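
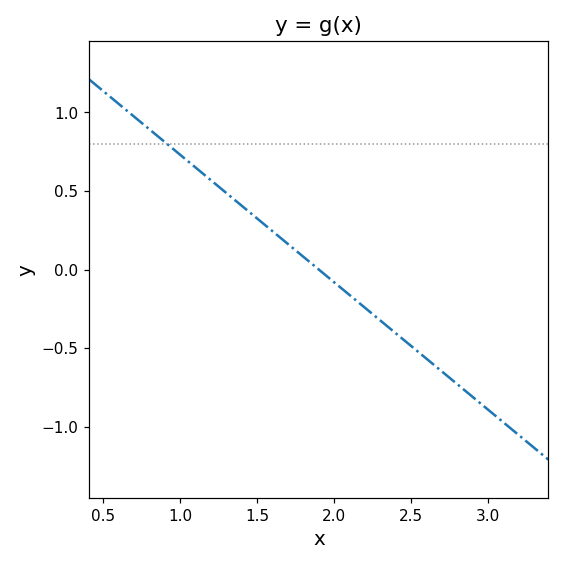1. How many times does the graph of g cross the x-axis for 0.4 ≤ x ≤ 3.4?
1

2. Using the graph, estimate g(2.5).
-0.486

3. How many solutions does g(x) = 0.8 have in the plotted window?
1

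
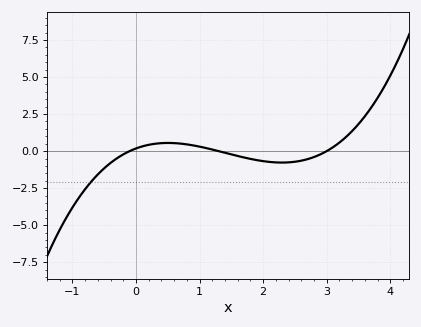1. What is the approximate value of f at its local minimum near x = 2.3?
-0.773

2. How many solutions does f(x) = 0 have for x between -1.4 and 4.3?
3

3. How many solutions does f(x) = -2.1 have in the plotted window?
1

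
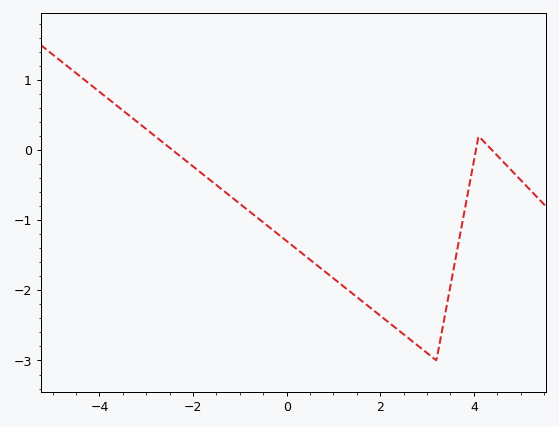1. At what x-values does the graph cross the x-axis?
-2.4, 4, 4.4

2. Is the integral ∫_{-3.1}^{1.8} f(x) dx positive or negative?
negative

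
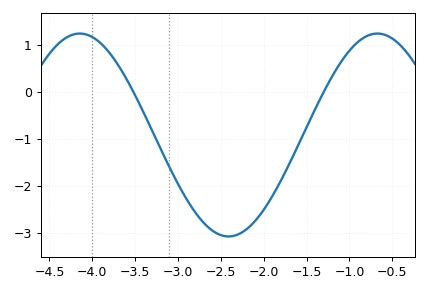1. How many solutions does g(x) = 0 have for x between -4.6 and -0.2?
2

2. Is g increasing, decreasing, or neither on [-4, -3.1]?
decreasing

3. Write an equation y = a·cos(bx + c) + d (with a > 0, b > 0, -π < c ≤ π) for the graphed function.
y = 2.16cos(1.81x + 1.22) - 0.92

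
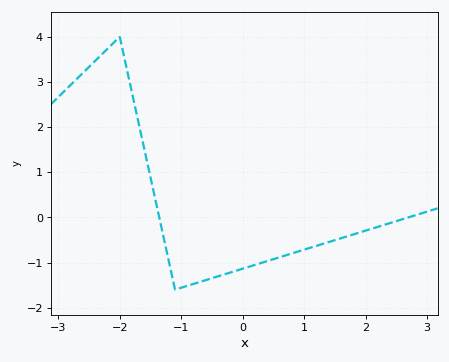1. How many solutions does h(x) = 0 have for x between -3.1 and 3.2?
2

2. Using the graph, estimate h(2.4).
-0.125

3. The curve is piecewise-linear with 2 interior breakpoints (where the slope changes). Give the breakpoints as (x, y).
(-2, 4); (-1.1, -1.6)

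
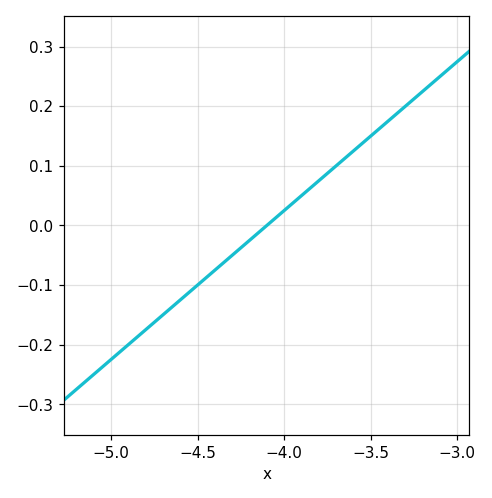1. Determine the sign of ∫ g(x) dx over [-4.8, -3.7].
negative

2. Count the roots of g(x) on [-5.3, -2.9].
1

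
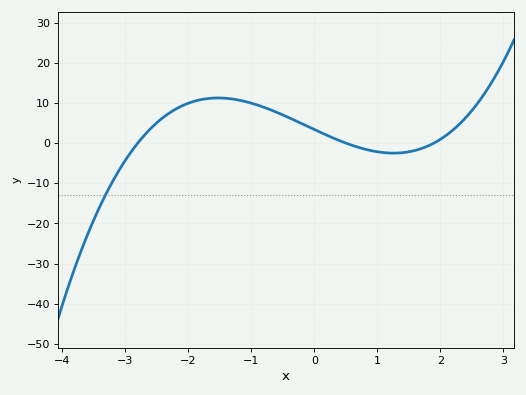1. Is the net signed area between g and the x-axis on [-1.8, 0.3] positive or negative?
positive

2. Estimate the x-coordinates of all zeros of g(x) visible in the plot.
-2.8, 0.5, 1.9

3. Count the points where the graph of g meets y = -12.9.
1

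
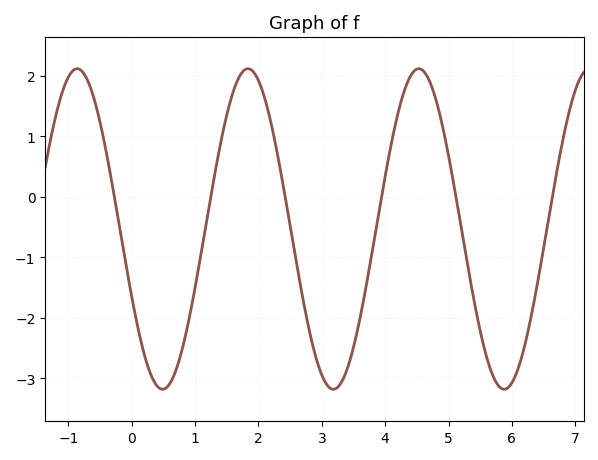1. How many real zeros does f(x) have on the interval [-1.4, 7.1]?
6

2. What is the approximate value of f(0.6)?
-3.1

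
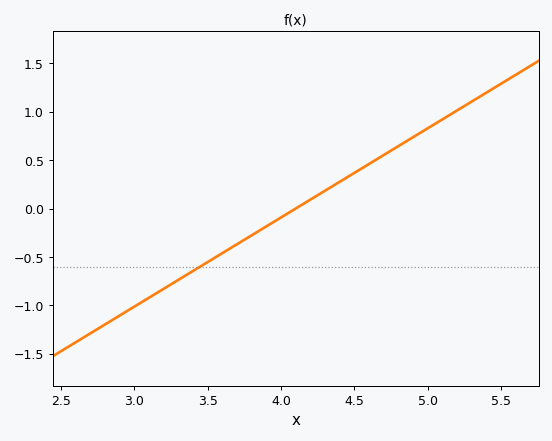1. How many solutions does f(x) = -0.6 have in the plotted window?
1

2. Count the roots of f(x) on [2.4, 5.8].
1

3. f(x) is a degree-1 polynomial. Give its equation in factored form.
y = 0.92(x - 4.1)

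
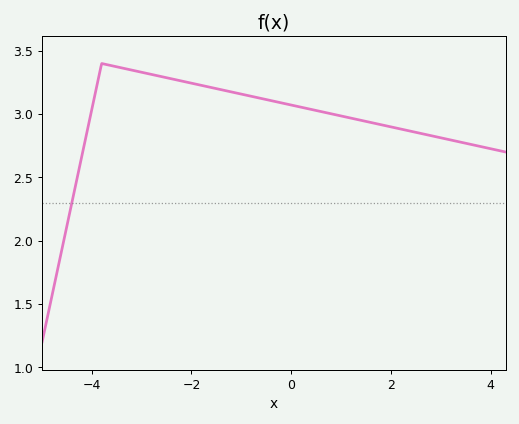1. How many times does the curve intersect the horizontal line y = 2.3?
1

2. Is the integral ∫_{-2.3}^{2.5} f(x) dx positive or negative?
positive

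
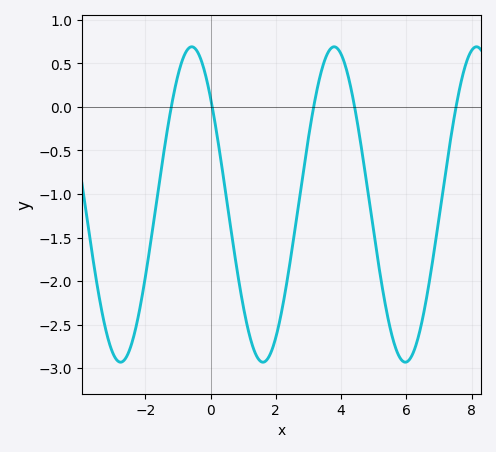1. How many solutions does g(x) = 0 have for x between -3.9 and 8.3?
5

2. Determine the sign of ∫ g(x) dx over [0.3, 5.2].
negative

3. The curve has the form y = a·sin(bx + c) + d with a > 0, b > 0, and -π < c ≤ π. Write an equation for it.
y = 1.81sin(1.4x + 2.4) - 1.12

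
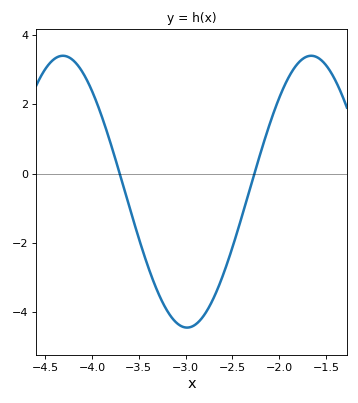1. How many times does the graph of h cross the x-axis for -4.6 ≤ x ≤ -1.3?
2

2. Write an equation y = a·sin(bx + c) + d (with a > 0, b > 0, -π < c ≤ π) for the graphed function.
y = 3.92sin(2.37x - 0.782) - 0.52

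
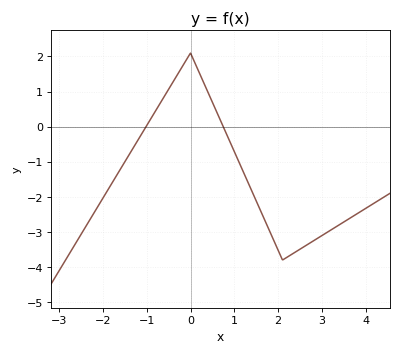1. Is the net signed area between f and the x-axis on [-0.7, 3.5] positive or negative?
negative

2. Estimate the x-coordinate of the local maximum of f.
0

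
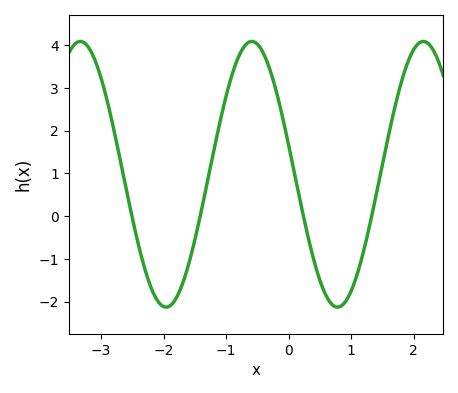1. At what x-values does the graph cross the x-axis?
-2.51, -1.42, 0.236, 1.33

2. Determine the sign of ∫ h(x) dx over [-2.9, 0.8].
positive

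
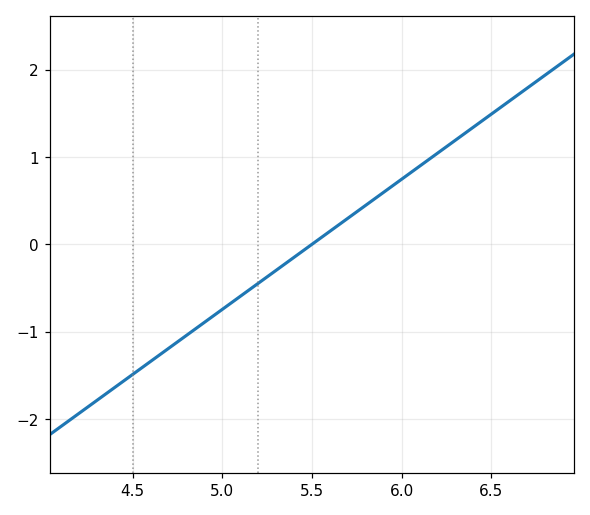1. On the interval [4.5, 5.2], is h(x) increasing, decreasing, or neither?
increasing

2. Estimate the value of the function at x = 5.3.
-0.298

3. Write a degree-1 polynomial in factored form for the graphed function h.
y = 1.49(x - 5.5)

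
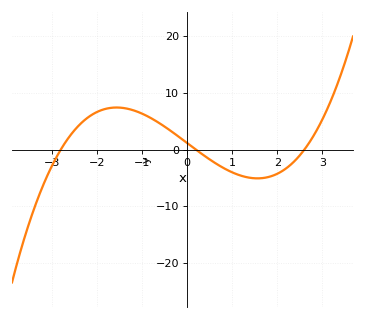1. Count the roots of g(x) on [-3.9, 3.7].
3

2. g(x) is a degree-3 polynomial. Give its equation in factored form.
y = 0.82(x + 2.8)(x - 0.2)(x - 2.6)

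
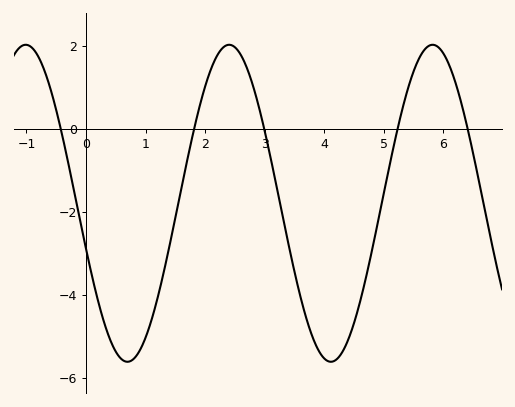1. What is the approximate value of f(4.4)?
-5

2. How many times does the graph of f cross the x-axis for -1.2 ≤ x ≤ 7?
5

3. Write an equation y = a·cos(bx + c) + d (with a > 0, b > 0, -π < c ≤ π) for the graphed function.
y = 3.82cos(1.8x + 1.9) - 1.79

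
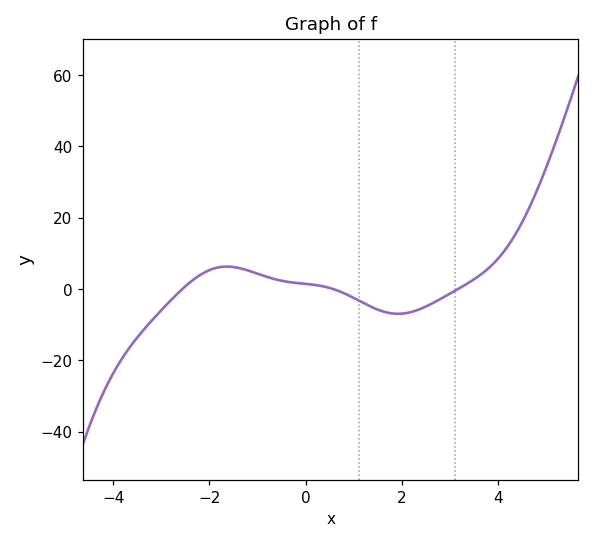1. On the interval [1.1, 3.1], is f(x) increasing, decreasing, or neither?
neither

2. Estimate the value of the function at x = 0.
2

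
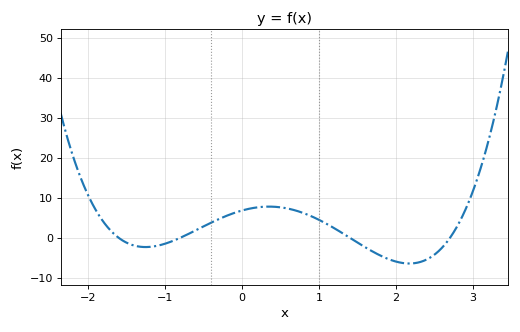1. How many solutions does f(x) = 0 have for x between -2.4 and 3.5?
4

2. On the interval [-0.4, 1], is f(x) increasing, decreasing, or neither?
neither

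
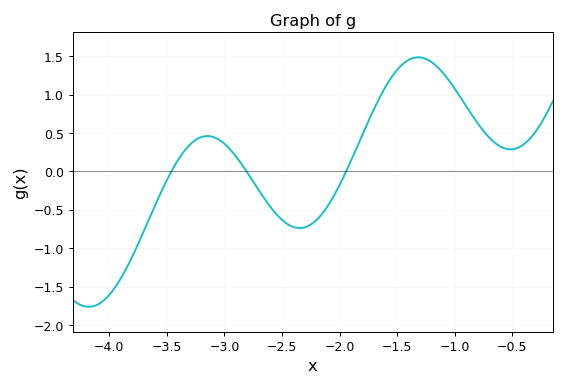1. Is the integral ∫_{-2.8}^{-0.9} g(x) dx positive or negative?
positive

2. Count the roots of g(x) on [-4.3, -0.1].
3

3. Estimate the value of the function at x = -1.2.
1.42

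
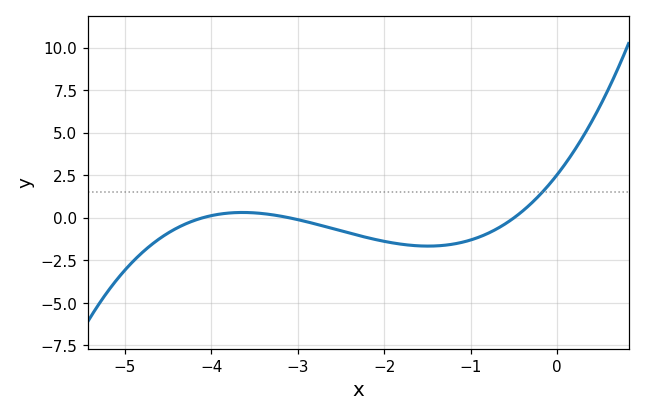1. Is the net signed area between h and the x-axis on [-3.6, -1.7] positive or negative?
negative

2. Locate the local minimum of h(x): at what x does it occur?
-1.5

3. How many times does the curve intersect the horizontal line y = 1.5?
1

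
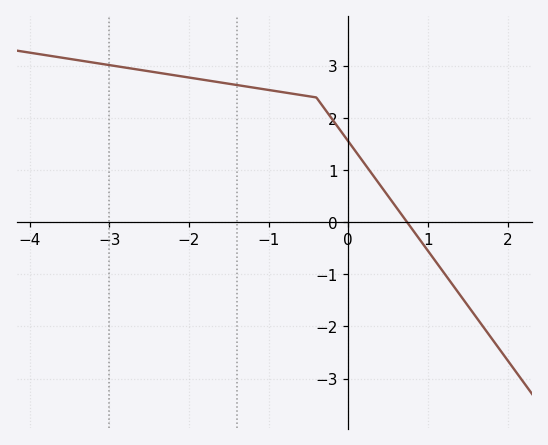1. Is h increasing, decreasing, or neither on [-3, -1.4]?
decreasing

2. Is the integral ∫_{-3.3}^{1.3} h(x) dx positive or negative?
positive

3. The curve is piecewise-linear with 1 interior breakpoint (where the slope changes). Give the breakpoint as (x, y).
(-0.4, 2.4)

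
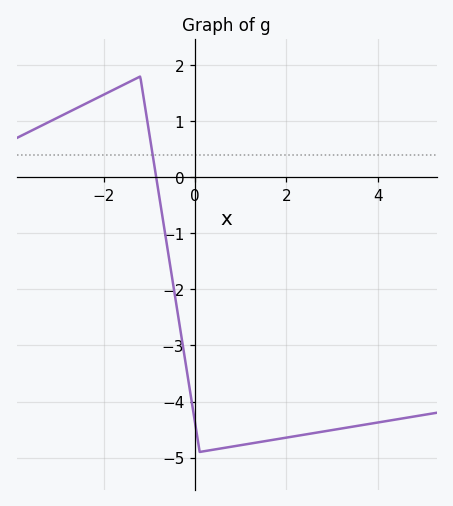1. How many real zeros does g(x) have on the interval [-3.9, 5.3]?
1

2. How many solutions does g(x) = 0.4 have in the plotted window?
1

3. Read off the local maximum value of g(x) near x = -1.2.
1.8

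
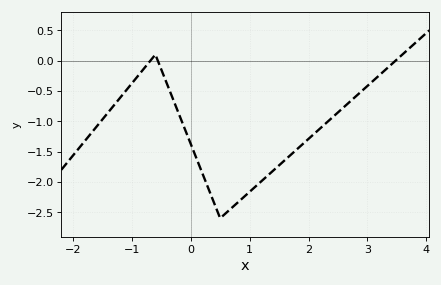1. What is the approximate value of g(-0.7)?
-0.019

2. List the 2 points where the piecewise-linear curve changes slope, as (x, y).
(-0.6, 0.1); (0.5, -2.6)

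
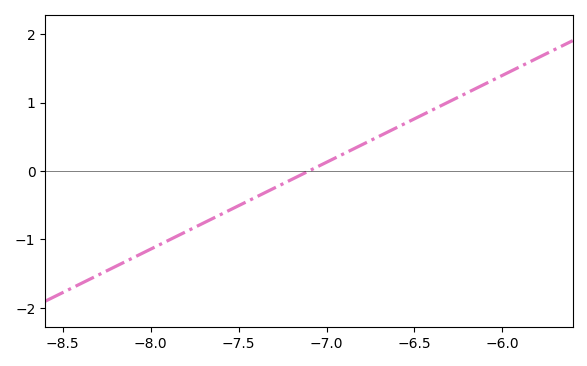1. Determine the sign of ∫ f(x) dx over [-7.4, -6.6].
positive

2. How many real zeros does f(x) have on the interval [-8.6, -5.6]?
1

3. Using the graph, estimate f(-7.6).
-0.635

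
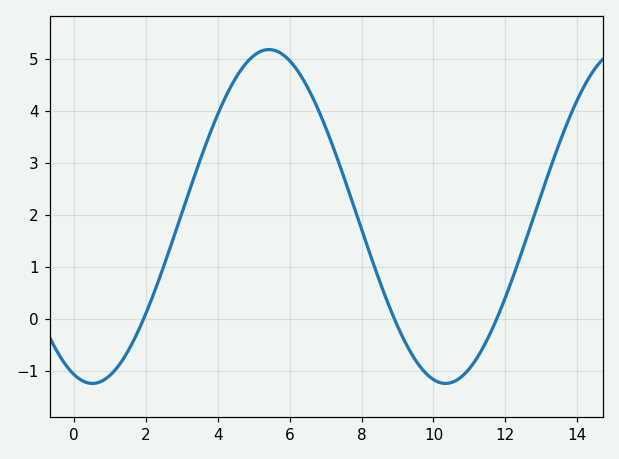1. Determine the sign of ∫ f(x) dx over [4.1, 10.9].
positive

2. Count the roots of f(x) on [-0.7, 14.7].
3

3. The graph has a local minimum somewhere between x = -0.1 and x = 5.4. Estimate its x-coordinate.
0.6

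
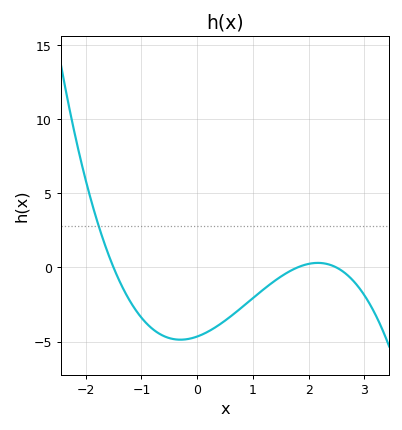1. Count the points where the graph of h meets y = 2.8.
1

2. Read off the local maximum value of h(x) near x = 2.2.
0.309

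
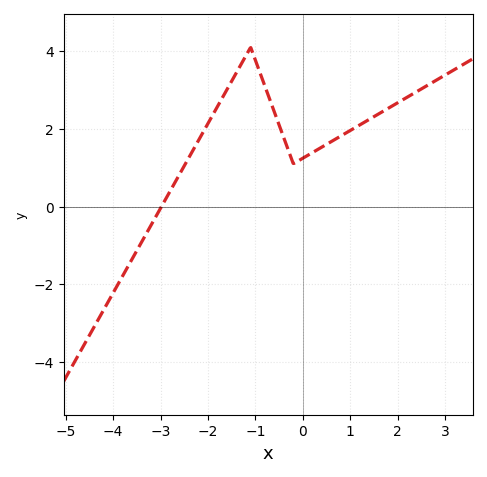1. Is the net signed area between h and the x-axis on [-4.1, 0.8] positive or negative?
positive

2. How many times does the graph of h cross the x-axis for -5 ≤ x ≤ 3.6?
1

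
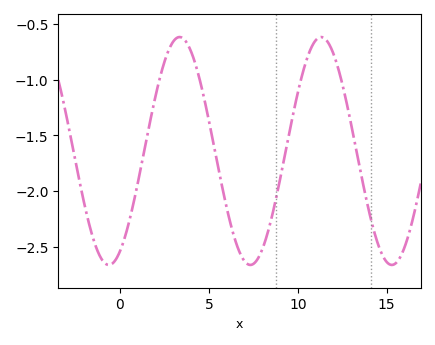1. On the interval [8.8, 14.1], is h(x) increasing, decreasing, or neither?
neither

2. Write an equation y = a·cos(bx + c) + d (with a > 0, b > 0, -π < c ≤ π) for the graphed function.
y = 1.02cos(0.79x - 2.65) - 1.64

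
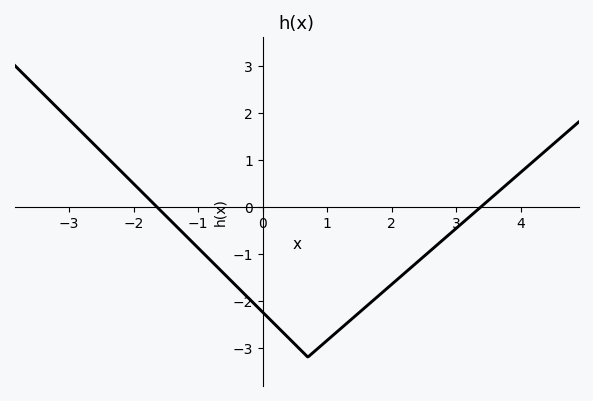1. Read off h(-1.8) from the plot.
0.217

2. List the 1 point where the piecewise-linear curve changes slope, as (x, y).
(0.7, -3.2)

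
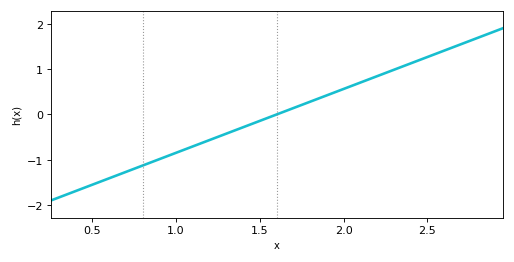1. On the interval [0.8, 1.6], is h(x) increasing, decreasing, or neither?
increasing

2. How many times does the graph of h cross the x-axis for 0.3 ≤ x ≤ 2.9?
1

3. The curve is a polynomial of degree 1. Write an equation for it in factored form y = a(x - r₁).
y = 1.41(x - 1.6)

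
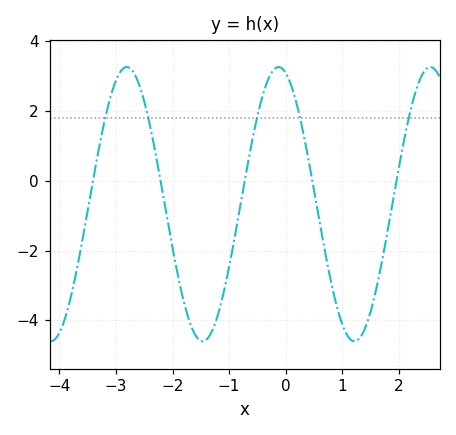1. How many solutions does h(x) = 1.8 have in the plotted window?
5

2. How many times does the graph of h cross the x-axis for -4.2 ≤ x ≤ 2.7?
5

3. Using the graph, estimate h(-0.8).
-0.711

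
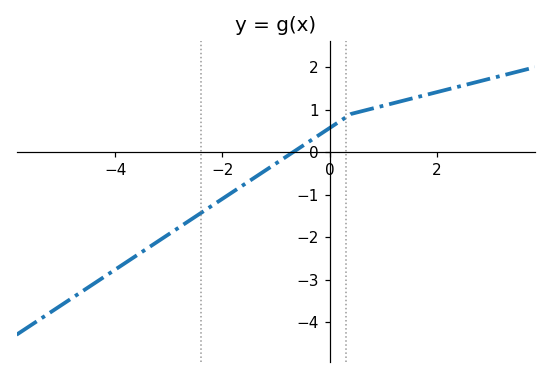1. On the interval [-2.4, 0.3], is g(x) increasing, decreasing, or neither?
increasing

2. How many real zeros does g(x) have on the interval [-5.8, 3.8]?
1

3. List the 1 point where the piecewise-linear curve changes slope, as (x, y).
(0.4, 0.9)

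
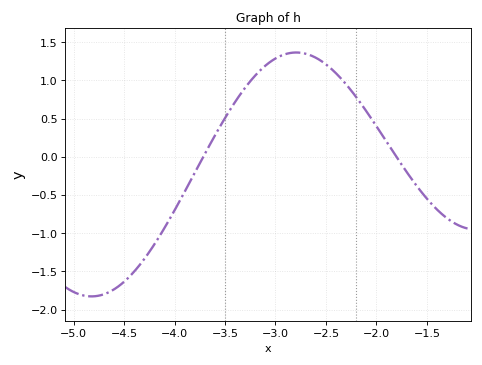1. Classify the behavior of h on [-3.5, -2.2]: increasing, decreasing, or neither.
neither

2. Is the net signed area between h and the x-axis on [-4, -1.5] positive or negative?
positive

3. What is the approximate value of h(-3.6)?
0.277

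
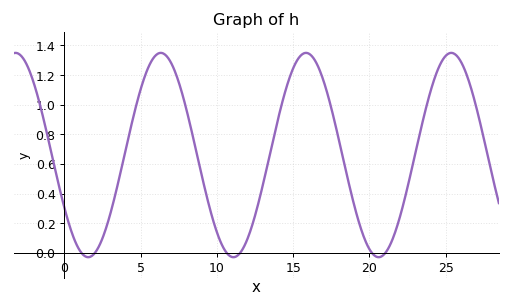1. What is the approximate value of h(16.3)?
1.32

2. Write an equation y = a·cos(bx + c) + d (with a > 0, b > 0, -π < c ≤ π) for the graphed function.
y = 0.69cos(0.66x + 2.1) + 0.66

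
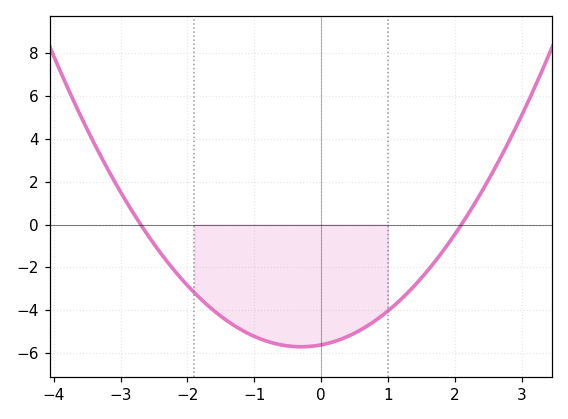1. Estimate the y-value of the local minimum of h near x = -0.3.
-5.8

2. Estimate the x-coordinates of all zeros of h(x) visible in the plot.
-2.6, 2.2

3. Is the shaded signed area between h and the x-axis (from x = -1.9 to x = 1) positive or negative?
negative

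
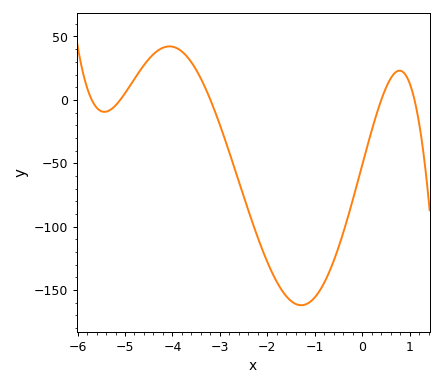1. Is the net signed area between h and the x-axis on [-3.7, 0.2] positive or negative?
negative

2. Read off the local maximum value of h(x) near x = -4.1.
42.2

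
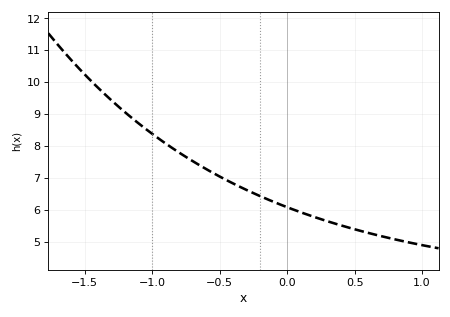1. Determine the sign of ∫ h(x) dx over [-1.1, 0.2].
positive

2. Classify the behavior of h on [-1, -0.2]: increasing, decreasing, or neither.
decreasing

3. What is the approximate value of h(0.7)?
5.17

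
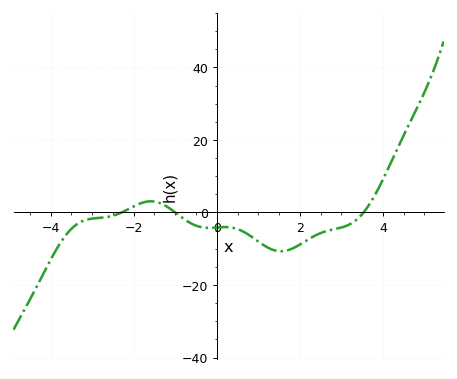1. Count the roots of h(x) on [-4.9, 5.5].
3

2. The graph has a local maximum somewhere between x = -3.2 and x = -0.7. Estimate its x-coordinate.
-1.6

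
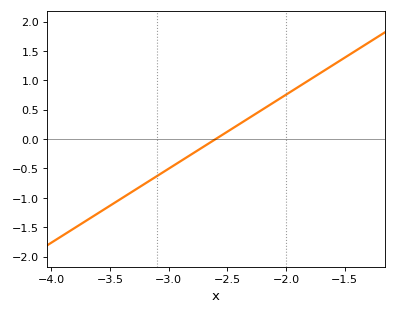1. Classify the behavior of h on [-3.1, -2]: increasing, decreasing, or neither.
increasing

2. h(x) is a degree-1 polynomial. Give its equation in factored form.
y = 1.26(x + 2.6)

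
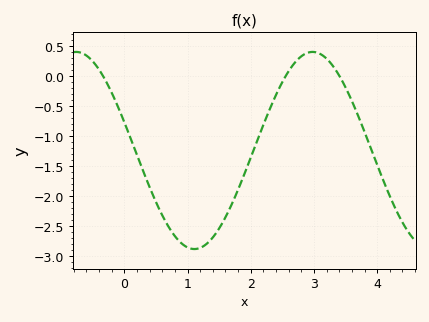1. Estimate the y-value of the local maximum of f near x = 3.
0.4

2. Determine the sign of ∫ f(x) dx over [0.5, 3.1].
negative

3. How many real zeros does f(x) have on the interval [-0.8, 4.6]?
3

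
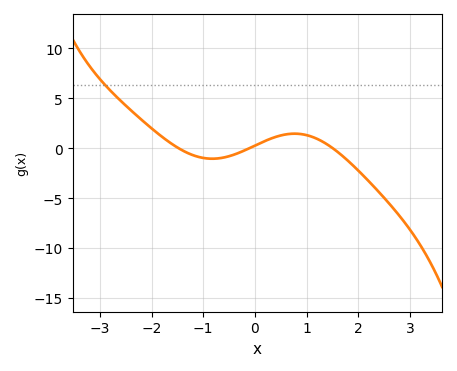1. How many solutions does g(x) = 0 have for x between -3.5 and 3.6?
3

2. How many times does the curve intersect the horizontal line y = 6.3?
1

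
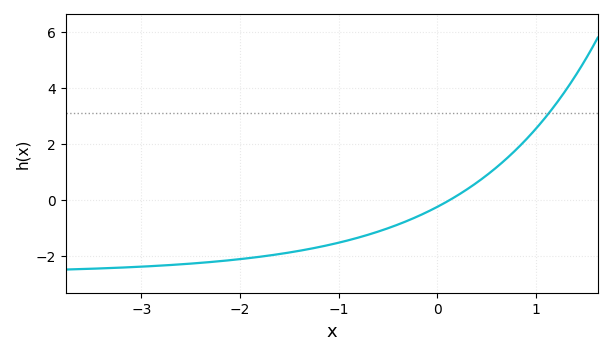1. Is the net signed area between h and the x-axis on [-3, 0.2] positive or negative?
negative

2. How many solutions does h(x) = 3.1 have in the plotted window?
1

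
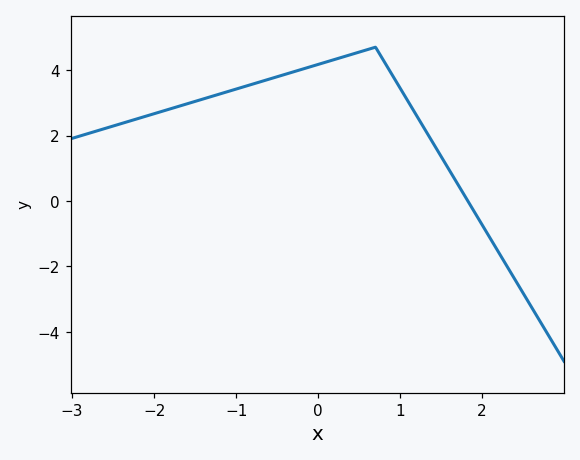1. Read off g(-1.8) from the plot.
2.82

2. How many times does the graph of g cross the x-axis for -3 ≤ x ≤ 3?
1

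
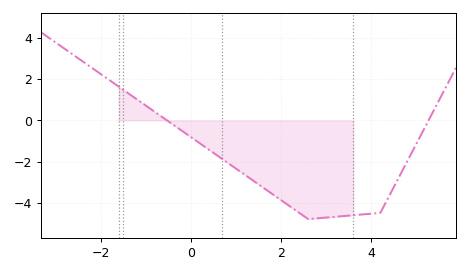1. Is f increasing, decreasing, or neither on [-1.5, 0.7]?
decreasing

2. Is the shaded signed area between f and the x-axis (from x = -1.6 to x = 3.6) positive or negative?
negative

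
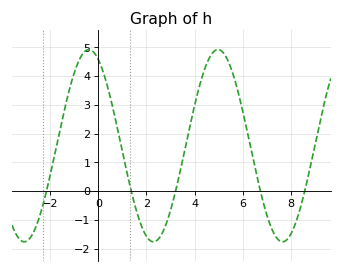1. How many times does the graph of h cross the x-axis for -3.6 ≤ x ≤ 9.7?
5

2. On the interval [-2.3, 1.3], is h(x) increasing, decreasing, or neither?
neither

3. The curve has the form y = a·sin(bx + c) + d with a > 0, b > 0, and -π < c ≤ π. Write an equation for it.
y = 3.34sin(1.2x + 2) + 1.58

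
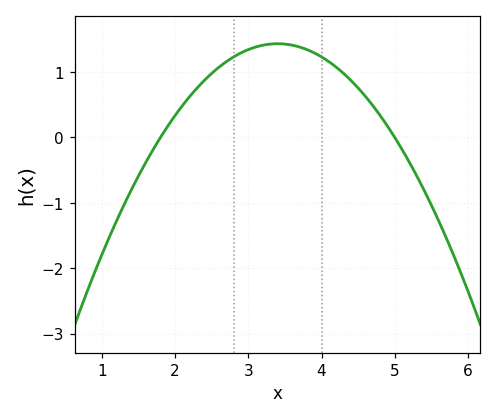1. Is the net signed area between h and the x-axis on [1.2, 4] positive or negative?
positive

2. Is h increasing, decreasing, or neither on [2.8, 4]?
neither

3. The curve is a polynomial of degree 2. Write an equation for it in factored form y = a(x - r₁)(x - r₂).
y = -0.56(x - 1.8)(x - 5)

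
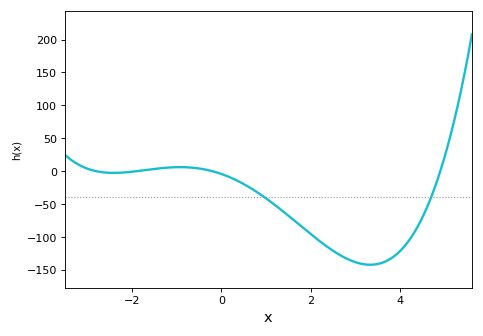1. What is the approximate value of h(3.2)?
-140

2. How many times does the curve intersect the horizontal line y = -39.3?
2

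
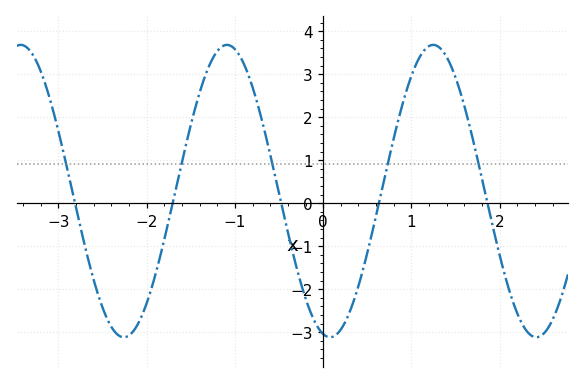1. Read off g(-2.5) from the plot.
-2.42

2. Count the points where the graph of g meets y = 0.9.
5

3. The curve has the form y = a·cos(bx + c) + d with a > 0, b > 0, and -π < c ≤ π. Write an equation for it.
y = 3.4cos(2.69x + 2.93) + 0.28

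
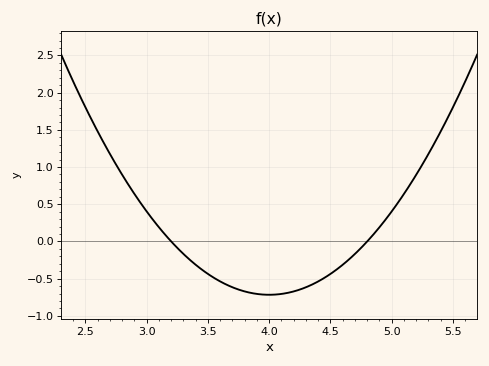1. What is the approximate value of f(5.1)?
0.638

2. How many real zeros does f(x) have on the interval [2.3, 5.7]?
2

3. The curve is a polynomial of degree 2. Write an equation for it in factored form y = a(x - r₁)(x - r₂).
y = 1.12(x - 3.2)(x - 4.8)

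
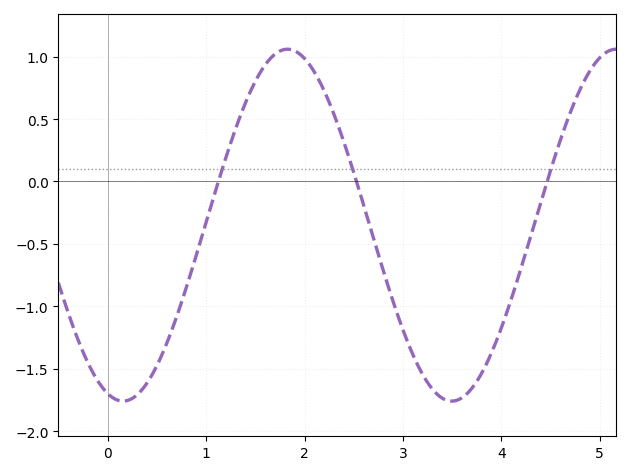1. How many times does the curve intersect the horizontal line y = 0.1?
3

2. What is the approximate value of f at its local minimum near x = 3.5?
-1.75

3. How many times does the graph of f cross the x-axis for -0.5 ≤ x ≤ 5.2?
3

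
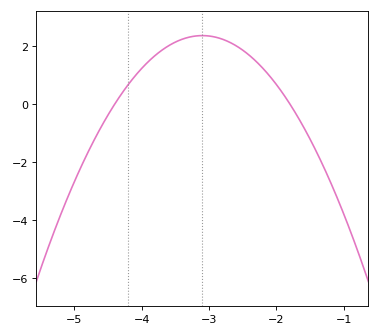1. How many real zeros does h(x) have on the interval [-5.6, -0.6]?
2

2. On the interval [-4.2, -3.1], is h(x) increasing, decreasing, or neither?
increasing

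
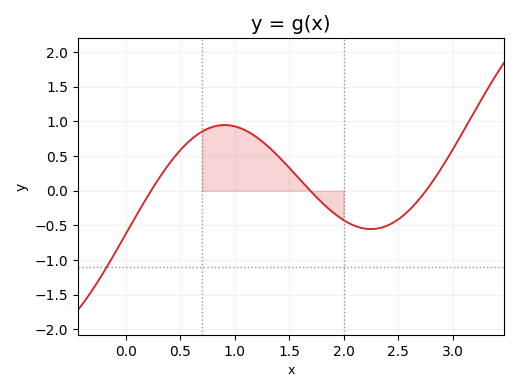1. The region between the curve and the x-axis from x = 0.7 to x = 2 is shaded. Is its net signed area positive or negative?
positive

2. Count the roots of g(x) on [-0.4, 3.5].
3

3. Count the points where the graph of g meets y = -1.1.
1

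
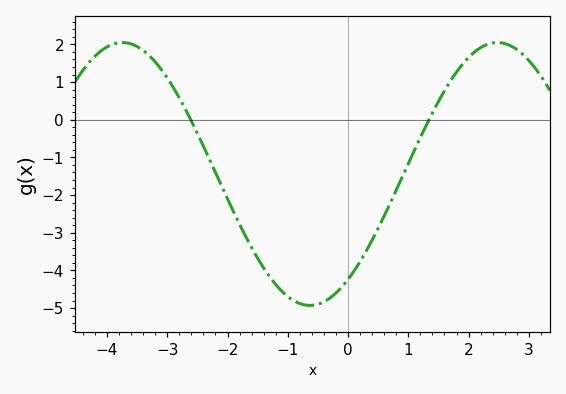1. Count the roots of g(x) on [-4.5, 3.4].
2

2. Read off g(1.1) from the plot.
-0.814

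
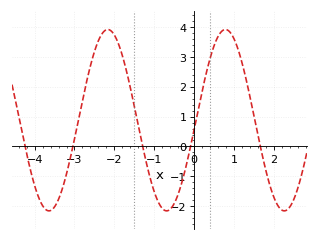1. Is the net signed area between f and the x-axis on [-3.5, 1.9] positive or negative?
positive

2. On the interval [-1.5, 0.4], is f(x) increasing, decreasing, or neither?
neither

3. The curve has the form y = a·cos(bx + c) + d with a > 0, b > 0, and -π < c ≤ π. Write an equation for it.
y = 3.04cos(2.1x - 1.7) + 0.88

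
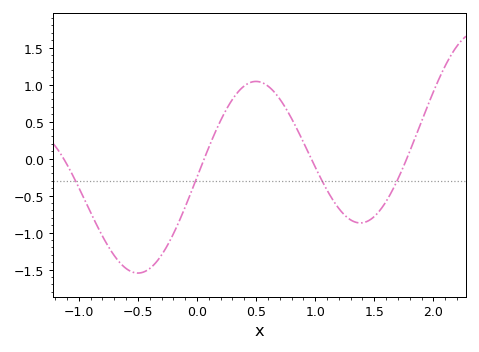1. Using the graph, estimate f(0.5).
1.05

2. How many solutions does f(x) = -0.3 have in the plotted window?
4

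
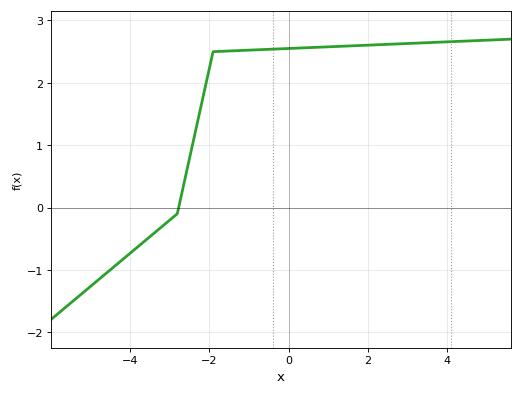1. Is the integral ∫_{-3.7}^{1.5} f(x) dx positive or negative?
positive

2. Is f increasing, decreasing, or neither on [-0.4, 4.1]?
increasing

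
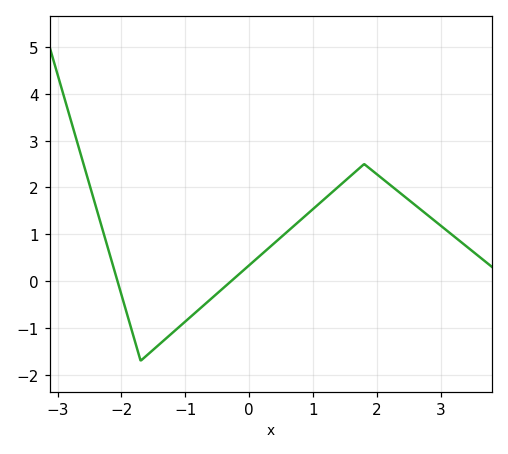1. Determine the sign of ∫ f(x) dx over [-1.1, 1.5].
positive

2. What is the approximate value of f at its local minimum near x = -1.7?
-1.7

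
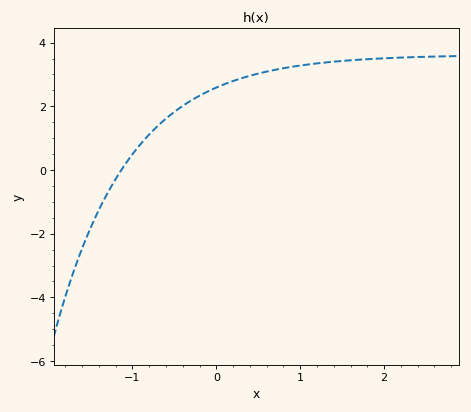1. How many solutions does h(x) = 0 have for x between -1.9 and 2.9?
1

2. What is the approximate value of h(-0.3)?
2.18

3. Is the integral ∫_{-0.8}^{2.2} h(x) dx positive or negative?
positive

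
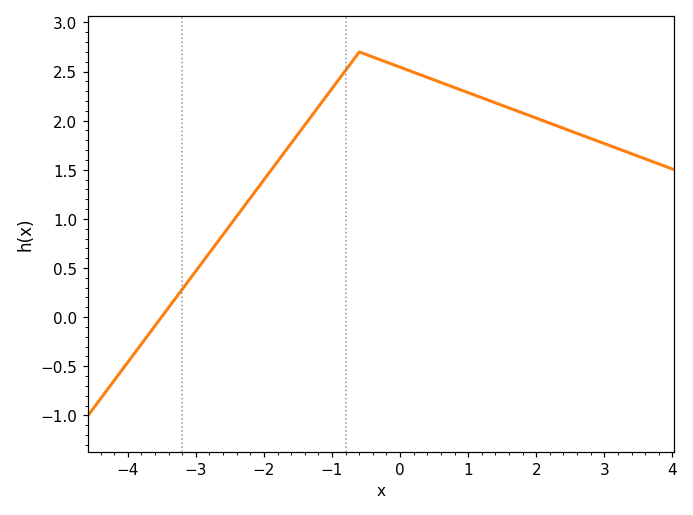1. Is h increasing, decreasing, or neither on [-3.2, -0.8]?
increasing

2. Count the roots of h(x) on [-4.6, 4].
1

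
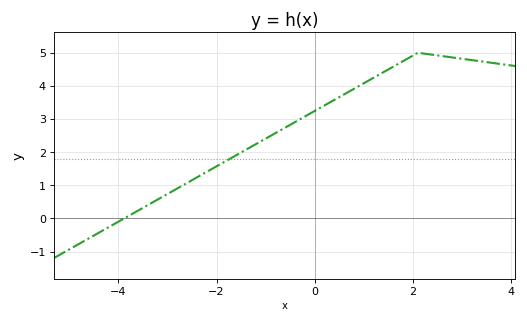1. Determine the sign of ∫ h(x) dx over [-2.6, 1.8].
positive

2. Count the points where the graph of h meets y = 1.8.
1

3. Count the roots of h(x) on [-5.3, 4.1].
1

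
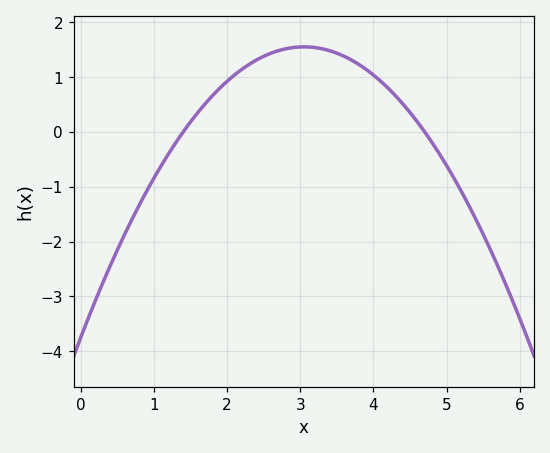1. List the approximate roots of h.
1.4, 4.7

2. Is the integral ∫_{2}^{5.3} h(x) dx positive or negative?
positive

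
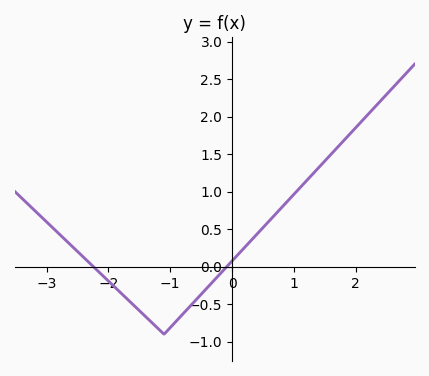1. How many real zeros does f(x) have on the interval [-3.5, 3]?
2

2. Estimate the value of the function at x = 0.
0.1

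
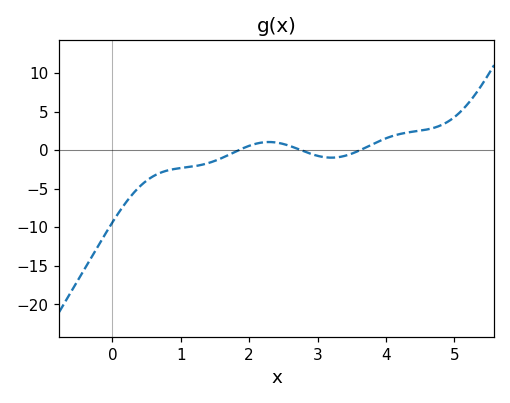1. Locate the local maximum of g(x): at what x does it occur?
2.3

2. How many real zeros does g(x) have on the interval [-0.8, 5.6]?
3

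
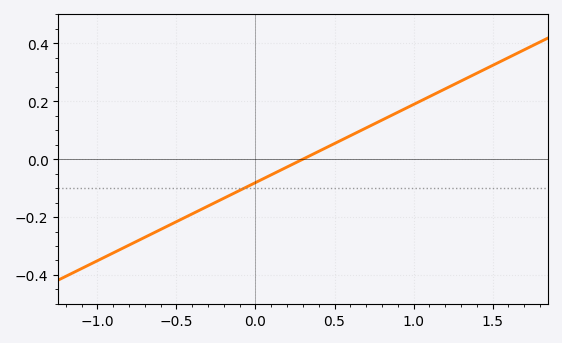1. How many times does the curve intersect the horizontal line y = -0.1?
1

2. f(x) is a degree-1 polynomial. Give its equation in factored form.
y = 0.27(x - 0.3)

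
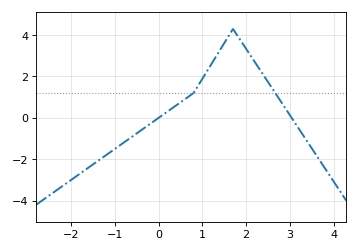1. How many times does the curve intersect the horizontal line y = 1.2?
2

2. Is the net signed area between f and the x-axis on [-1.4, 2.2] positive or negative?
positive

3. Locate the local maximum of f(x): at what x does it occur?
1.7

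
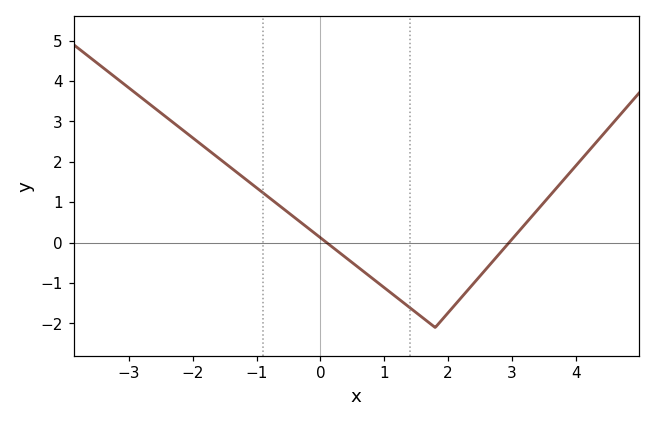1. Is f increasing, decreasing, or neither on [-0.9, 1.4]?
decreasing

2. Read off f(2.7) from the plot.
-0.5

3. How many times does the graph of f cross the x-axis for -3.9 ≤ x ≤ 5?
2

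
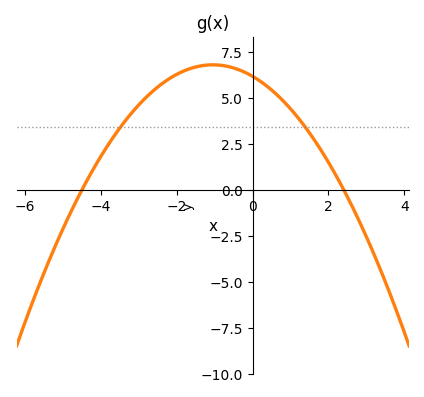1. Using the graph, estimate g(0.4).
5.6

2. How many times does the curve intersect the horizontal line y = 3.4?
2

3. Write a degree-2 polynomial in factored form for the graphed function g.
y = -0.57(x + 4.5)(x - 2.4)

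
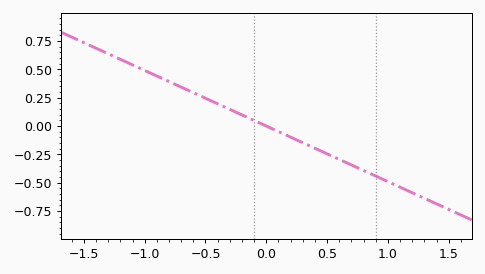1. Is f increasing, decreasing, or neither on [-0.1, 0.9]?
decreasing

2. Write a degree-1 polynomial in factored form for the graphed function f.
y = -0.49(x - 0)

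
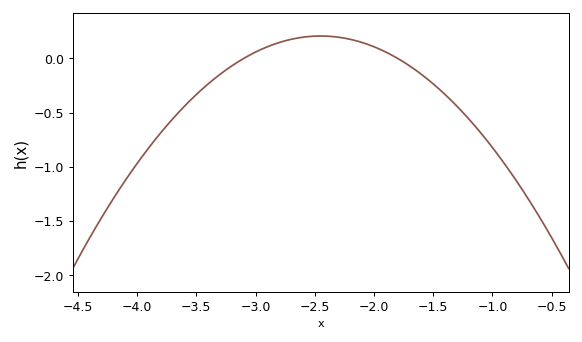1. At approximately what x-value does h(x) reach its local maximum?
-2.4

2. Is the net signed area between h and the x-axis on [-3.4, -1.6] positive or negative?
positive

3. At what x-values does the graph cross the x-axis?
-3.1, -1.8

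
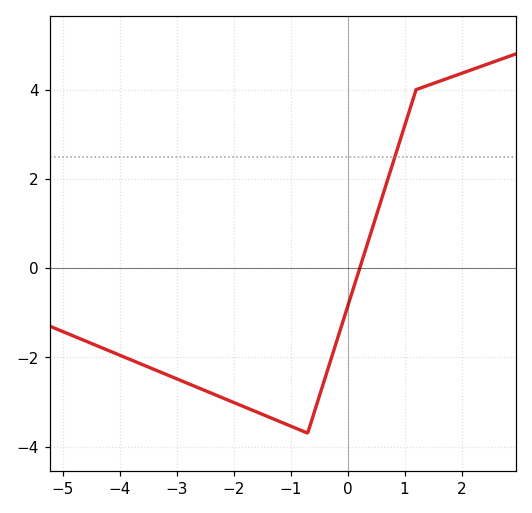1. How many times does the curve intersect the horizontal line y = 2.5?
1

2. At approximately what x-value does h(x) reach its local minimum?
-0.702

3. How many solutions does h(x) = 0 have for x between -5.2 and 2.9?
1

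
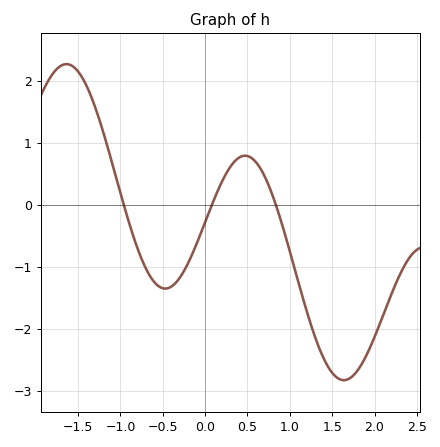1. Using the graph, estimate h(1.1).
-1.24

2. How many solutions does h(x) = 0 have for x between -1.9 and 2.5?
3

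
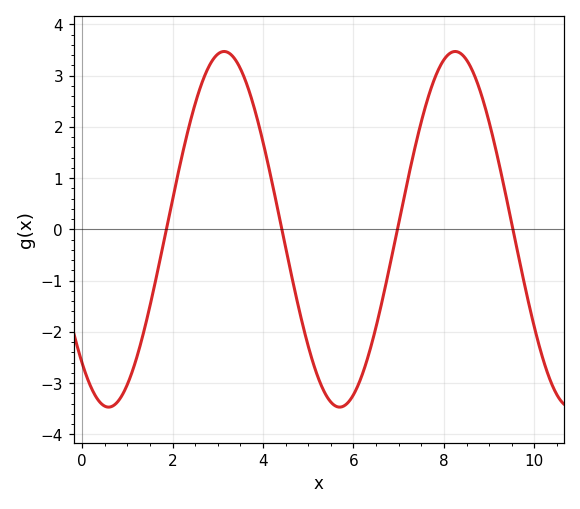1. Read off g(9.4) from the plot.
0.536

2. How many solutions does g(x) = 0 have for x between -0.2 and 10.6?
4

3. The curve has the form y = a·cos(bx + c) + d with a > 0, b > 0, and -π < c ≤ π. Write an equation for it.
y = 3.47cos(1.23x + 2.42) + 0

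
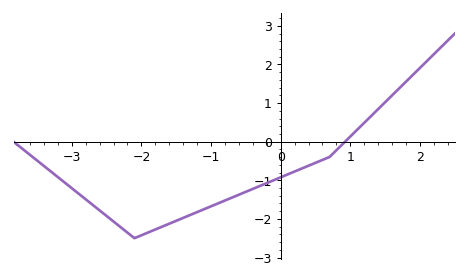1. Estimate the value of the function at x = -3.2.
-0.9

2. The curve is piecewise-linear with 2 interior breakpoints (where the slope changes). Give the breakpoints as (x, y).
(-2.1, -2.5); (0.7, -0.4)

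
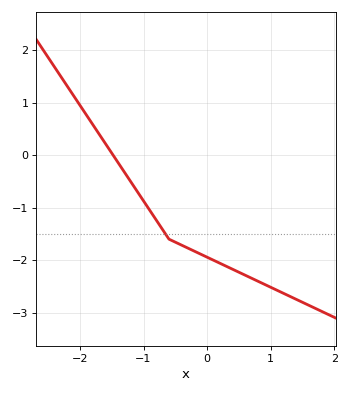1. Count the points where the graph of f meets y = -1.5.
1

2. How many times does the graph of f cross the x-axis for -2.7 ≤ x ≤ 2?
1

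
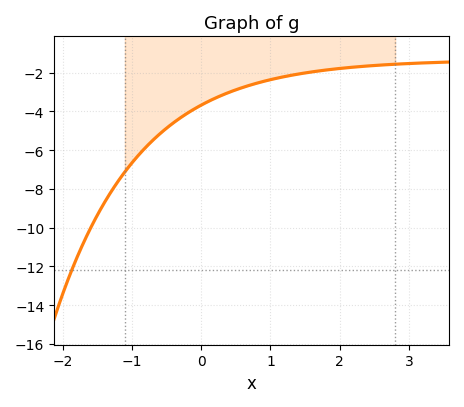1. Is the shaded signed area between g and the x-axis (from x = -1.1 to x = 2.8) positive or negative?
negative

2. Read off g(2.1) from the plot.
-1.75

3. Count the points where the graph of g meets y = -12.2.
1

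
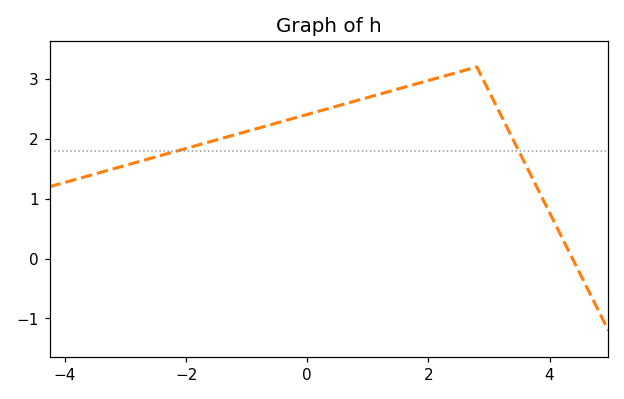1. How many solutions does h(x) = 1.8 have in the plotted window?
2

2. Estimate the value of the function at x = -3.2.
1.5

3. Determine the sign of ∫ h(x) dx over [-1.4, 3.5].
positive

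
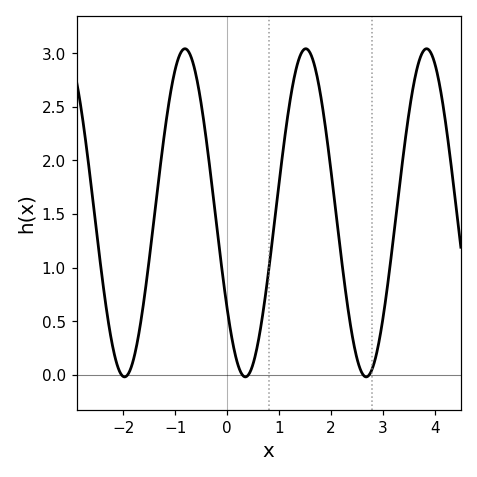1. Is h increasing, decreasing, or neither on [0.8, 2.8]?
neither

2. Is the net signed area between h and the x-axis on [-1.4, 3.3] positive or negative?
positive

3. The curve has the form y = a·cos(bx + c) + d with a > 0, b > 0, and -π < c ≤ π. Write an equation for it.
y = 1.53cos(2.7x + 2.19) + 1.51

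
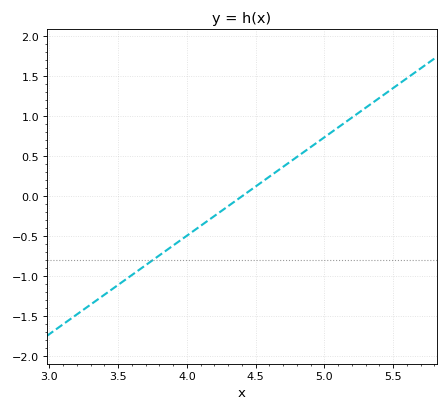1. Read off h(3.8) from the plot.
-0.738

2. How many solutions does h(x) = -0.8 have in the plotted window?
1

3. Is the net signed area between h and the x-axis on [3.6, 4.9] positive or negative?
negative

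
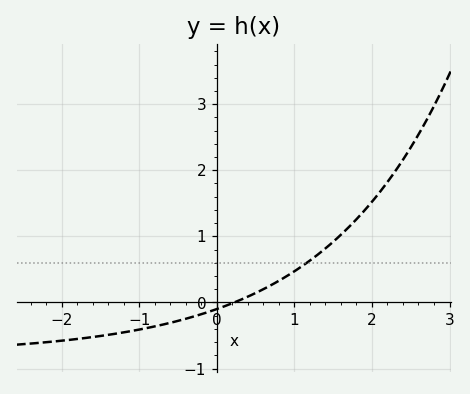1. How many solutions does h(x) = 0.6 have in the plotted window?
1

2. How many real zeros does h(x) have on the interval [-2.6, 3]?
1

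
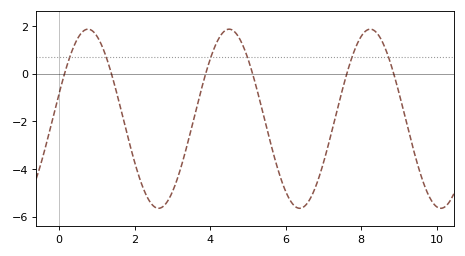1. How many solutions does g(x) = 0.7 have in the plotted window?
6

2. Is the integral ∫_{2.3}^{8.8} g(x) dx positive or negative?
negative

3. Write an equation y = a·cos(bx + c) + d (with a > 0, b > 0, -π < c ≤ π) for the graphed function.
y = 3.76cos(1.7x - 1.3) - 1.89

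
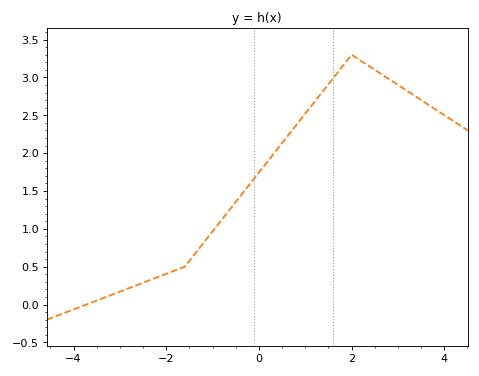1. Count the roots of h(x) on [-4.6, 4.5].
1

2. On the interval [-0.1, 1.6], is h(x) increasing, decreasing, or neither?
increasing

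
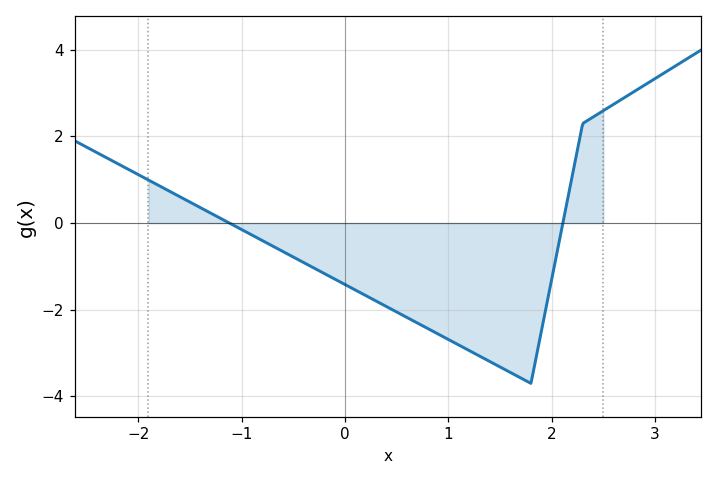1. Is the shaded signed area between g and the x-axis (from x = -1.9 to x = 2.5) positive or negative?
negative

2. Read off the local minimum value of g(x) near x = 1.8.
-3.7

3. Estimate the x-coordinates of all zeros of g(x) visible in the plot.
-1.12, 2.11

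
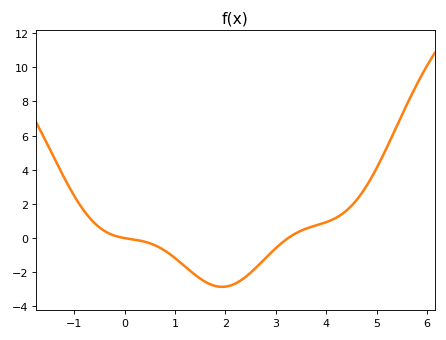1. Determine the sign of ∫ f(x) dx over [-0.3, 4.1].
negative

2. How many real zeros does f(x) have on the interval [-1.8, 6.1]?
2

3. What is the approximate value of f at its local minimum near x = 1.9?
-2.8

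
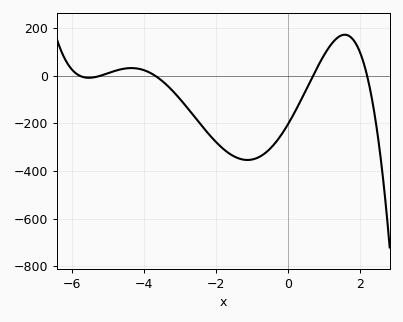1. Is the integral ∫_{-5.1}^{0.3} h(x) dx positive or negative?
negative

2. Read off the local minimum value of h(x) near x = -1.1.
-360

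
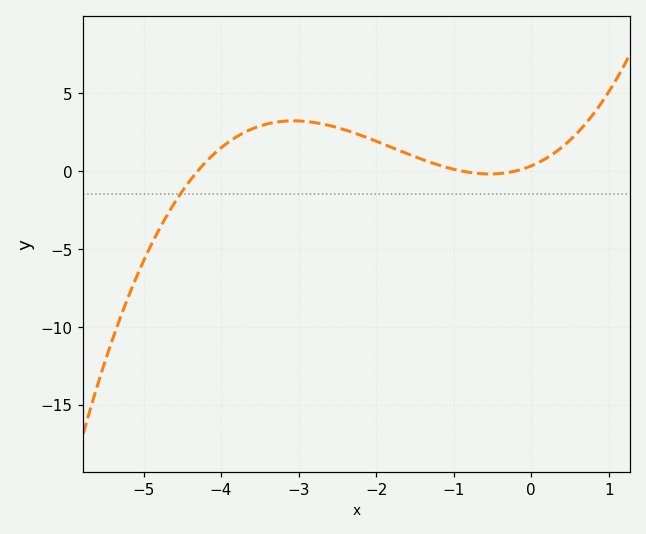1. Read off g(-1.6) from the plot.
1.11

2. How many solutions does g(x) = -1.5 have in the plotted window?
1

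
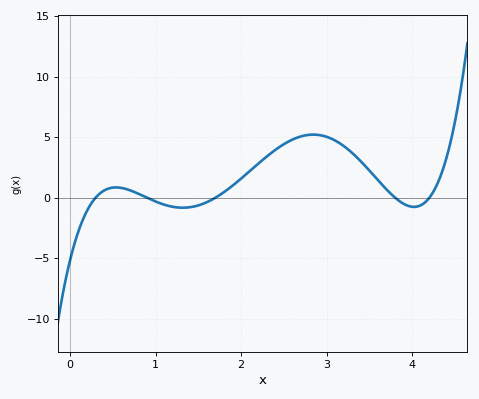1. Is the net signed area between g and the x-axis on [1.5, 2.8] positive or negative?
positive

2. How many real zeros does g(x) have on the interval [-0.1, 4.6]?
5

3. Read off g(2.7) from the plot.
5.06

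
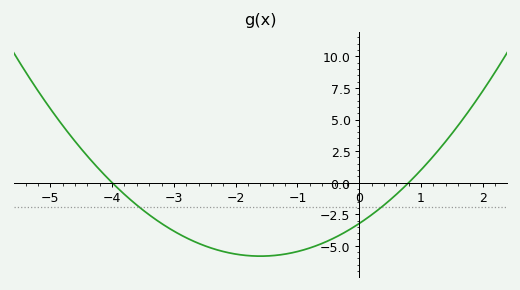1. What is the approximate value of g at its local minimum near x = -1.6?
-5.8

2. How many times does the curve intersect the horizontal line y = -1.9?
2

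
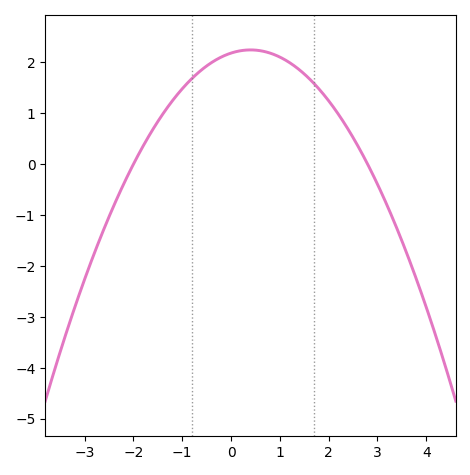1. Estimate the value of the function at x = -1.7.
0.5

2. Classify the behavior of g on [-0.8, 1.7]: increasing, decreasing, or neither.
neither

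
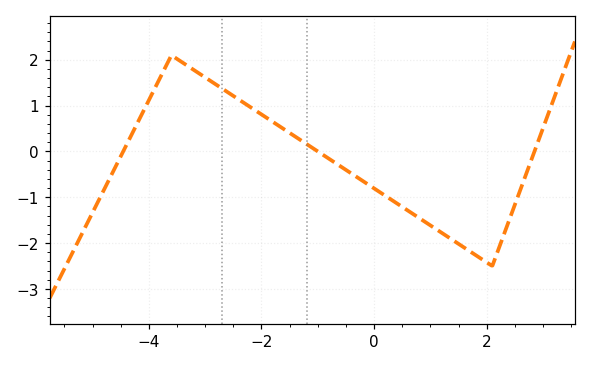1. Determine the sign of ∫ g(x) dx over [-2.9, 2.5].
negative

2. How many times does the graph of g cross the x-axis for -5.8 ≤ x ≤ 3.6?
3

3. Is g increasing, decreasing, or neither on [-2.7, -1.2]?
decreasing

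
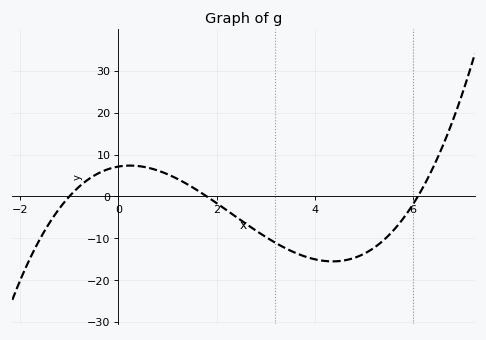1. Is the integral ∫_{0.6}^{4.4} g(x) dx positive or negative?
negative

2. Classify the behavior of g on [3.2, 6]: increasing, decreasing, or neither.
neither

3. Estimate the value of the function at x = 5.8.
-5.3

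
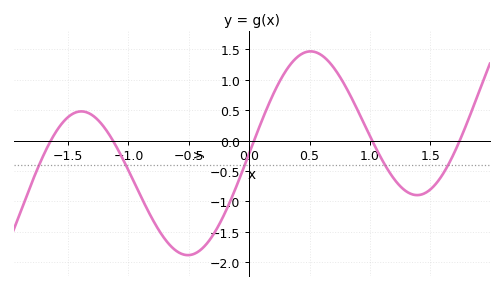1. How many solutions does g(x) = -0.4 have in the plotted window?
5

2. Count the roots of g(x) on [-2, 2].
5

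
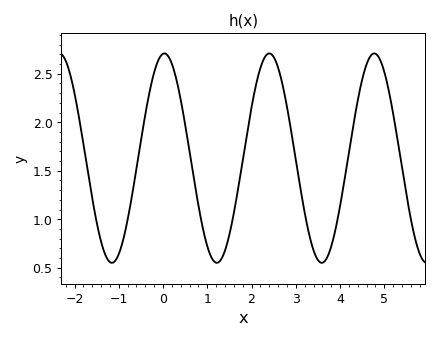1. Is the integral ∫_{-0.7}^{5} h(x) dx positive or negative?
positive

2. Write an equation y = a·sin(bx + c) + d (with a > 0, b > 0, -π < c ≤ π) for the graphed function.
y = 1.08sin(2.65x + 1.49) + 1.63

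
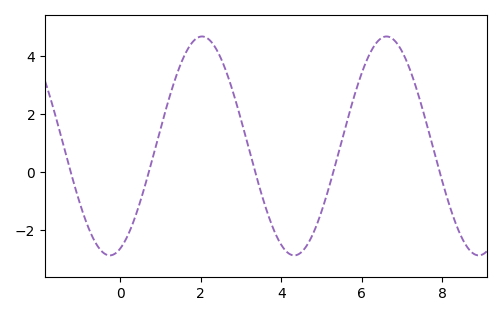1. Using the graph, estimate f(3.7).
-1.59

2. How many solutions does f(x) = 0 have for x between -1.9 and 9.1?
5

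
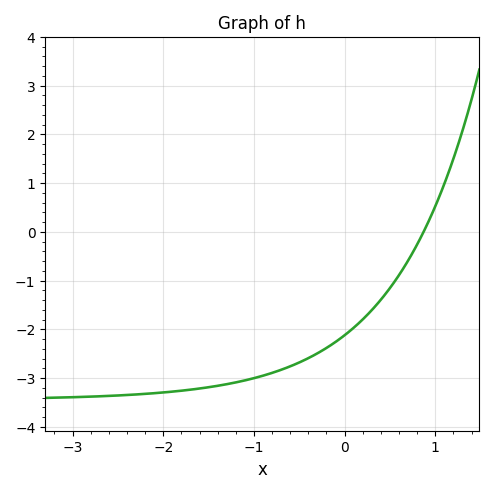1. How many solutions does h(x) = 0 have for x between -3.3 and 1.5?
1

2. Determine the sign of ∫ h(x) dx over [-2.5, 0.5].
negative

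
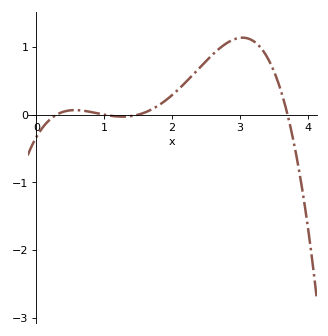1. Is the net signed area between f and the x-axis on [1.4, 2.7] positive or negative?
positive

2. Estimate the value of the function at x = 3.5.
0.64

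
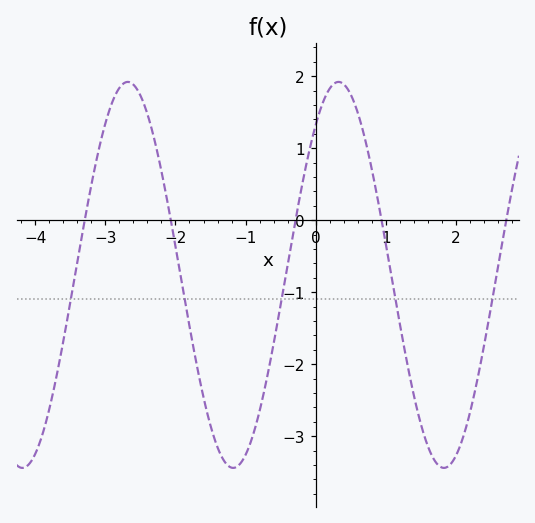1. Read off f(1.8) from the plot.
-3.43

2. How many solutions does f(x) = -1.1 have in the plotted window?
5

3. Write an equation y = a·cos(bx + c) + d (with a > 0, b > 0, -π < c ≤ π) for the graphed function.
y = 2.68cos(2.09x - 0.682) - 0.76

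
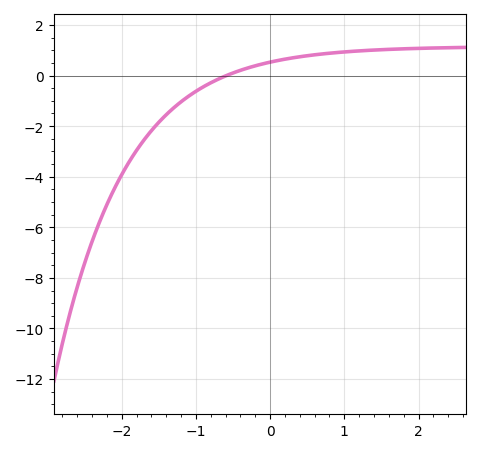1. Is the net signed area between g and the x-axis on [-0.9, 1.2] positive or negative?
positive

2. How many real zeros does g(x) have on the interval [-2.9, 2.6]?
1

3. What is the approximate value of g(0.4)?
0.8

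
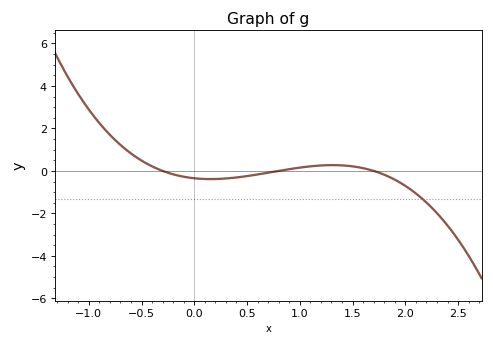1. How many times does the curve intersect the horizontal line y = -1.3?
1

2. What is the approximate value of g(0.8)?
0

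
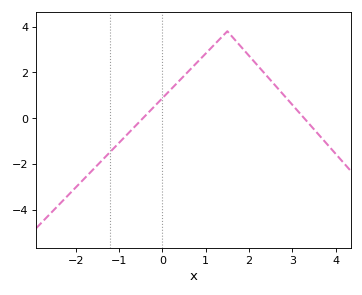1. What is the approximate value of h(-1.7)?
-2.4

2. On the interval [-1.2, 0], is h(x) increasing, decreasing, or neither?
increasing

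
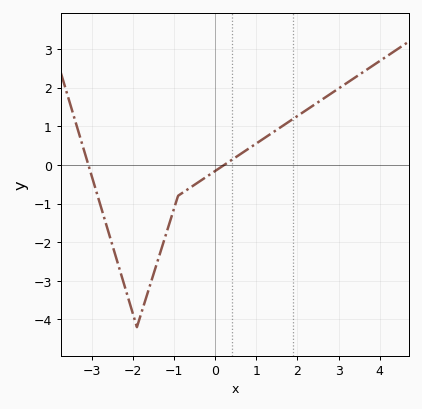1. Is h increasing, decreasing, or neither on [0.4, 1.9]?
increasing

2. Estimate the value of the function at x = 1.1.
0.623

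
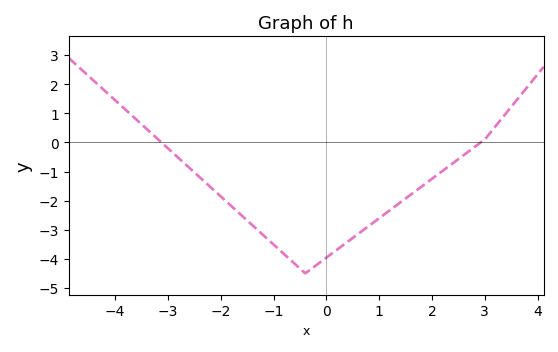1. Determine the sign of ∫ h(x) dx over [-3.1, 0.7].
negative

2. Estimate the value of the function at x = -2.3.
-1.36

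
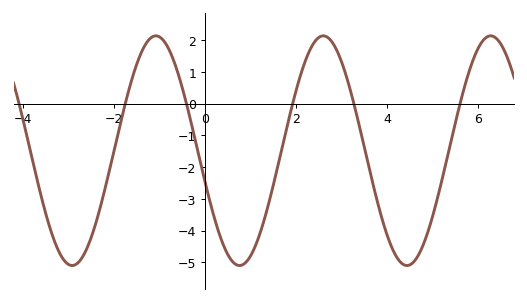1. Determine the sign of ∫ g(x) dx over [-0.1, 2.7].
negative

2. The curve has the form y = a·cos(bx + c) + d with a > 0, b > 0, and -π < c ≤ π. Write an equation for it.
y = 3.62cos(1.71x + 1.84) - 1.48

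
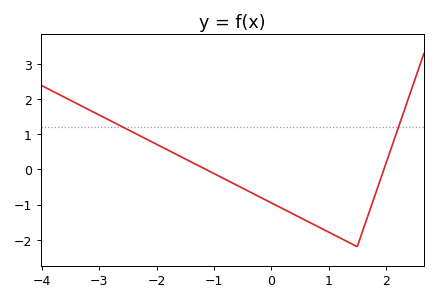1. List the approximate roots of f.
-1.14, 1.97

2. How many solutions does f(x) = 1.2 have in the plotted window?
2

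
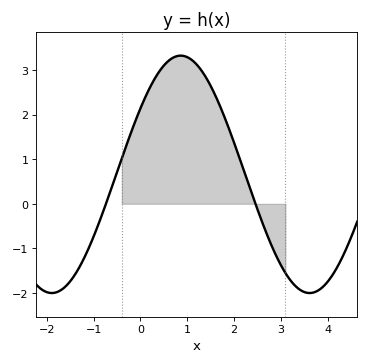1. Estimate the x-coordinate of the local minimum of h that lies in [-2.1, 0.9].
-1.9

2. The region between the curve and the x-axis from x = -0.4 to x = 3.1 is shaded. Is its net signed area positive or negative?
positive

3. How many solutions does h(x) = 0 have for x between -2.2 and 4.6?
2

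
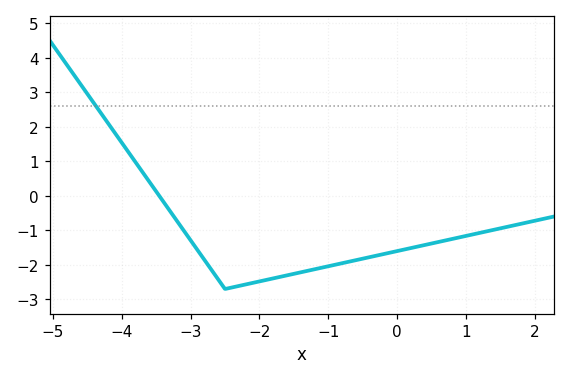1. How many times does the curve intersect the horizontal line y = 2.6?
1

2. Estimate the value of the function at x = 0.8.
-1.2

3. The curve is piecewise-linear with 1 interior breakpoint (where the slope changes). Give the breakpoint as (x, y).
(-2.5, -2.7)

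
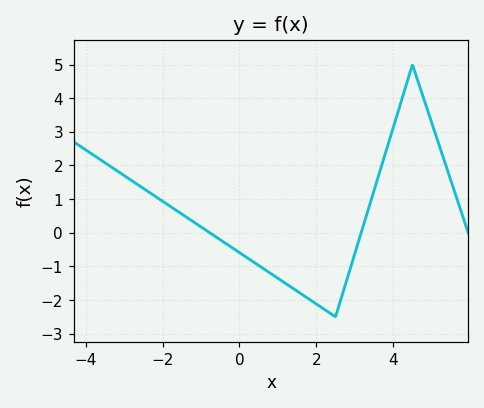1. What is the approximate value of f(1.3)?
-1.58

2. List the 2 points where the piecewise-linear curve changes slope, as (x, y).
(2.5, -2.5); (4.5, 5)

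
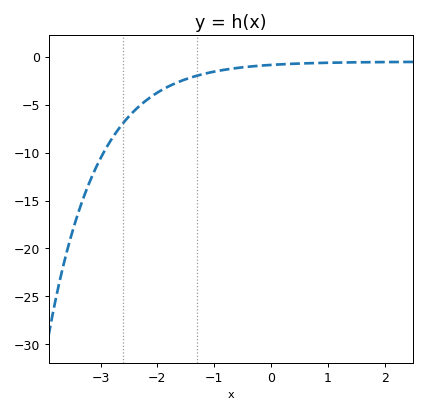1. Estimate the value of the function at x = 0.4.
-0.5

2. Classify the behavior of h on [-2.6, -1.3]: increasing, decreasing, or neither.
increasing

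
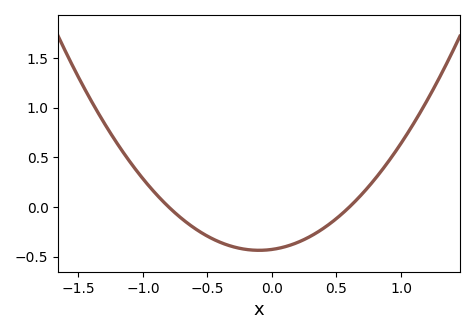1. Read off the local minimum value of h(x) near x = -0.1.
-0.436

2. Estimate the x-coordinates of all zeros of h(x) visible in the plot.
-0.8, 0.6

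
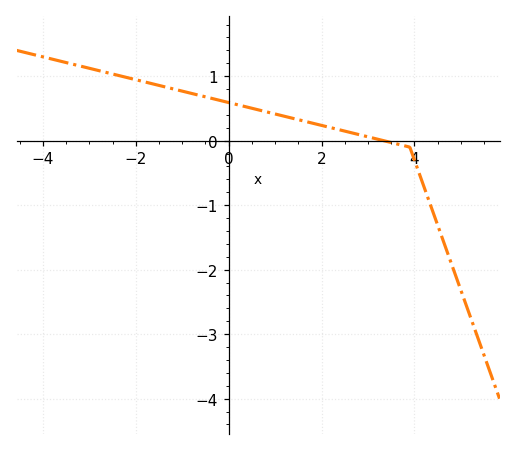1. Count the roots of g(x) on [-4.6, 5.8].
1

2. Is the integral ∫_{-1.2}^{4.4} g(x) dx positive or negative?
positive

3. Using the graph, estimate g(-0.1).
0.609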